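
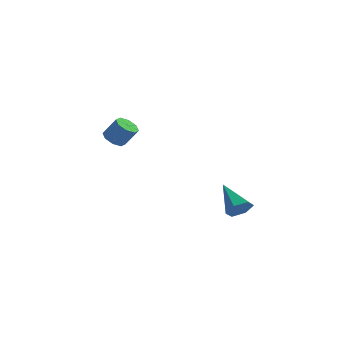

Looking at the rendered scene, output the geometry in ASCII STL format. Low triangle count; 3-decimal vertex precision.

solid 
facet normal -0.565 -0.009 -0.825
outer loop
vertex -3.553 2.329 2.109
vertex -3.903 1.775 2.355
vertex -3.98 2.469 2.4
endloop
endfacet
facet normal 0.211 0.965 -0.154
outer loop
vertex -3.553 2.329 2.109
vertex -3.98 2.469 2.4
vertex -2.846 2.339 3.14
endloop
endfacet
facet normal 0.212 0.965 -0.156
outer loop
vertex -2.846 2.339 3.14
vertex -3.98 2.469 2.4
vertex -3.274 2.48 3.431
endloop
endfacet
facet normal 0.564 0.008 0.826
outer loop
vertex -2.846 2.339 3.14
vertex -3.274 2.48 3.431
vertex -3.197 1.785 3.385
endloop
endfacet
facet normal -0.566 -0.009 -0.825
outer loop
vertex -3.98 2.469 2.4
vertex -3.903 1.775 2.355
vertex -4.362 2.202 2.665
endloop
endfacet
facet normal -0.415 0.867 0.275
outer loop
vertex -3.98 2.469 2.4
vertex -4.362 2.202 2.665
vertex -3.274 2.48 3.431
endloop
endfacet
facet normal -0.415 0.867 0.275
outer loop
vertex -3.274 2.48 3.431
vertex -4.362 2.202 2.665
vertex -3.656 2.213 3.696
endloop
endfacet
facet normal 0.566 0.008 0.824
outer loop
vertex -3.274 2.48 3.431
vertex -3.656 2.213 3.696
vertex -3.197 1.785 3.385
endloop
endfacet
facet normal -0.565 -0.008 -0.825
outer loop
vertex -4.362 2.202 2.665
vertex -3.903 1.775 2.355
vertex -4.476 1.685 2.748
endloop
endfacet
facet normal -0.797 0.263 0.543
outer loop
vertex -4.362 2.202 2.665
vertex -4.476 1.685 2.748
vertex -3.656 2.213 3.696
endloop
endfacet
facet normal -0.797 0.262 0.544
outer loop
vertex -3.656 2.213 3.696
vertex -4.476 1.685 2.748
vertex -3.769 1.696 3.779
endloop
endfacet
facet normal 0.566 0.009 0.824
outer loop
vertex -3.656 2.213 3.696
vertex -3.769 1.696 3.779
vertex -3.197 1.785 3.385
endloop
endfacet
facet normal -0.565 -0.007 -0.825
outer loop
vertex -4.476 1.685 2.748
vertex -3.903 1.775 2.355
vertex -4.254 1.221 2.6
endloop
endfacet
facet normal -0.712 -0.498 0.494
outer loop
vertex -4.476 1.685 2.748
vertex -4.254 1.221 2.6
vertex -3.769 1.696 3.779
endloop
endfacet
facet normal -0.713 -0.498 0.494
outer loop
vertex -3.769 1.696 3.779
vertex -4.254 1.221 2.6
vertex -3.547 1.231 3.631
endloop
endfacet
facet normal 0.566 0.008 0.824
outer loop
vertex -3.769 1.696 3.779
vertex -3.547 1.231 3.631
vertex -3.197 1.785 3.385
endloop
endfacet
facet normal -0.564 -0.008 -0.826
outer loop
vertex -4.254 1.221 2.6
vertex -3.903 1.775 2.355
vertex -3.826 1.08 2.309
endloop
endfacet
facet normal -0.212 -0.965 0.155
outer loop
vertex -4.254 1.221 2.6
vertex -3.826 1.08 2.309
vertex -3.547 1.231 3.631
endloop
endfacet
facet normal -0.211 -0.965 0.155
outer loop
vertex -3.547 1.231 3.631
vertex -3.826 1.08 2.309
vertex -3.12 1.091 3.34
endloop
endfacet
facet normal 0.565 0.009 0.825
outer loop
vertex -3.547 1.231 3.631
vertex -3.12 1.091 3.34
vertex -3.197 1.785 3.385
endloop
endfacet
facet normal -0.566 -0.008 -0.824
outer loop
vertex -3.826 1.08 2.309
vertex -3.903 1.775 2.355
vertex -3.444 1.347 2.044
endloop
endfacet
facet normal 0.415 -0.867 -0.275
outer loop
vertex -3.826 1.08 2.309
vertex -3.444 1.347 2.044
vertex -3.12 1.091 3.34
endloop
endfacet
facet normal 0.415 -0.867 -0.275
outer loop
vertex -3.12 1.091 3.34
vertex -3.444 1.347 2.044
vertex -2.738 1.358 3.075
endloop
endfacet
facet normal 0.566 0.009 0.825
outer loop
vertex -3.12 1.091 3.34
vertex -2.738 1.358 3.075
vertex -3.197 1.785 3.385
endloop
endfacet
facet normal -0.566 -0.009 -0.824
outer loop
vertex -3.444 1.347 2.044
vertex -3.903 1.775 2.355
vertex -3.331 1.864 1.961
endloop
endfacet
facet normal 0.798 -0.262 -0.543
outer loop
vertex -3.444 1.347 2.044
vertex -3.331 1.864 1.961
vertex -2.738 1.358 3.075
endloop
endfacet
facet normal 0.797 -0.263 -0.544
outer loop
vertex -2.738 1.358 3.075
vertex -3.331 1.864 1.961
vertex -2.624 1.875 2.992
endloop
endfacet
facet normal 0.565 0.008 0.825
outer loop
vertex -2.738 1.358 3.075
vertex -2.624 1.875 2.992
vertex -3.197 1.785 3.385
endloop
endfacet
facet normal -0.566 -0.008 -0.824
outer loop
vertex -3.331 1.864 1.961
vertex -3.903 1.775 2.355
vertex -3.553 2.329 2.109
endloop
endfacet
facet normal 0.713 0.498 -0.494
outer loop
vertex -3.331 1.864 1.961
vertex -3.553 2.329 2.109
vertex -2.624 1.875 2.992
endloop
endfacet
facet normal 0.713 0.498 -0.494
outer loop
vertex -2.624 1.875 2.992
vertex -3.553 2.329 2.109
vertex -2.846 2.339 3.14
endloop
endfacet
facet normal 0.565 0.007 0.825
outer loop
vertex -2.624 1.875 2.992
vertex -2.846 2.339 3.14
vertex -3.197 1.785 3.385
endloop
endfacet
facet normal 0.535 -0.670 -0.514
outer loop
vertex 3.7 -2.903 0.754
vertex 3.287 -2.756 0.133
vertex 3.919 -2.358 0.272
endloop
endfacet
facet normal 0.579 0.397 0.712
outer loop
vertex 3.7 -2.903 0.754
vertex 3.919 -2.358 0.272
vertex 2.253 -1.464 1.127
endloop
endfacet
facet normal 0.535 -0.669 -0.516
outer loop
vertex 3.919 -2.358 0.272
vertex 3.287 -2.756 0.133
vertex 3.506 -2.21 -0.348
endloop
endfacet
facet normal 0.439 0.895 -0.079
outer loop
vertex 3.919 -2.358 0.272
vertex 3.506 -2.21 -0.348
vertex 2.253 -1.464 1.127
endloop
endfacet
facet normal 0.536 -0.669 -0.515
outer loop
vertex 3.506 -2.21 -0.348
vertex 3.287 -2.756 0.133
vertex 2.874 -2.609 -0.488
endloop
endfacet
facet normal -0.312 0.714 -0.626
outer loop
vertex 3.506 -2.21 -0.348
vertex 2.874 -2.609 -0.488
vertex 2.253 -1.464 1.127
endloop
endfacet
facet normal 0.536 -0.669 -0.515
outer loop
vertex 2.874 -2.609 -0.488
vertex 3.287 -2.756 0.133
vertex 2.655 -3.155 -0.006
endloop
endfacet
facet normal -0.924 0.035 -0.380
outer loop
vertex 2.874 -2.609 -0.488
vertex 2.655 -3.155 -0.006
vertex 2.253 -1.464 1.127
endloop
endfacet
facet normal 0.536 -0.669 -0.515
outer loop
vertex 2.655 -3.155 -0.006
vertex 3.287 -2.756 0.133
vertex 3.068 -3.302 0.615
endloop
endfacet
facet normal -0.785 -0.463 0.412
outer loop
vertex 2.655 -3.155 -0.006
vertex 3.068 -3.302 0.615
vertex 2.253 -1.464 1.127
endloop
endfacet
facet normal 0.536 -0.669 -0.515
outer loop
vertex 3.068 -3.302 0.615
vertex 3.287 -2.756 0.133
vertex 3.7 -2.903 0.754
endloop
endfacet
facet normal -0.033 -0.282 0.959
outer loop
vertex 3.068 -3.302 0.615
vertex 3.7 -2.903 0.754
vertex 2.253 -1.464 1.127
endloop
endfacet

endsolid


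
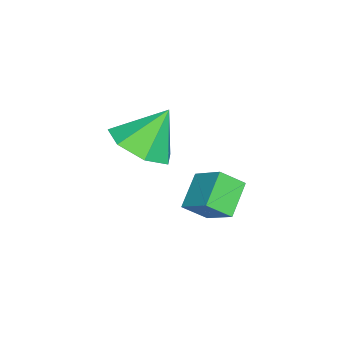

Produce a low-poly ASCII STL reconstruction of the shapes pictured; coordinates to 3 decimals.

solid 
facet normal 0.315 -0.456 -0.832
outer loop
vertex -1.697 -3.9 -0.48
vertex -2.666 -4.304 -0.625
vertex -2.273 -3.385 -0.98
endloop
endfacet
facet normal 0.443 0.828 0.343
outer loop
vertex -1.697 -3.9 -0.48
vertex -2.273 -3.385 -0.98
vertex -3.154 -3.596 0.665
endloop
endfacet
facet normal 0.315 -0.456 -0.832
outer loop
vertex -2.273 -3.385 -0.98
vertex -2.666 -4.304 -0.625
vertex -3.145 -3.563 -1.212
endloop
endfacet
facet normal -0.204 0.979 0.016
outer loop
vertex -2.273 -3.385 -0.98
vertex -3.145 -3.563 -1.212
vertex -3.154 -3.596 0.665
endloop
endfacet
facet normal 0.315 -0.456 -0.832
outer loop
vertex -3.145 -3.563 -1.212
vertex -2.666 -4.304 -0.625
vertex -3.657 -4.298 -1.003
endloop
endfacet
facet normal -0.820 0.573 0.006
outer loop
vertex -3.145 -3.563 -1.212
vertex -3.657 -4.298 -1.003
vertex -3.154 -3.596 0.665
endloop
endfacet
facet normal 0.315 -0.456 -0.832
outer loop
vertex -3.657 -4.298 -1.003
vertex -2.666 -4.304 -0.625
vertex -3.422 -5.037 -0.509
endloop
endfacet
facet normal -0.943 -0.086 0.321
outer loop
vertex -3.657 -4.298 -1.003
vertex -3.422 -5.037 -0.509
vertex -3.154 -3.596 0.665
endloop
endfacet
facet normal 0.315 -0.457 -0.832
outer loop
vertex -3.422 -5.037 -0.509
vertex -2.666 -4.304 -0.625
vertex -2.618 -5.224 -0.102
endloop
endfacet
facet normal -0.481 -0.498 0.721
outer loop
vertex -3.422 -5.037 -0.509
vertex -2.618 -5.224 -0.102
vertex -3.154 -3.596 0.665
endloop
endfacet
facet normal 0.314 -0.457 -0.832
outer loop
vertex -2.618 -5.224 -0.102
vertex -2.666 -4.304 -0.625
vertex -1.851 -4.718 -0.09
endloop
endfacet
facet normal 0.220 -0.355 0.908
outer loop
vertex -2.618 -5.224 -0.102
vertex -1.851 -4.718 -0.09
vertex -3.154 -3.596 0.665
endloop
endfacet
facet normal 0.315 -0.456 -0.832
outer loop
vertex -1.851 -4.718 -0.09
vertex -2.666 -4.304 -0.625
vertex -1.697 -3.9 -0.48
endloop
endfacet
facet normal 0.630 0.234 0.740
outer loop
vertex -1.851 -4.718 -0.09
vertex -1.697 -3.9 -0.48
vertex -3.154 -3.596 0.665
endloop
endfacet
facet normal -0.825 0.109 0.555
outer loop
vertex -4.205 -3.102 -2.775
vertex -3.614 -2.229 -2.067
vertex -4.513 -2.413 -3.368
endloop
endfacet
facet normal -0.466 -0.688 -0.557
outer loop
vertex -3.466 -2.551 -4.073
vertex -4.205 -3.102 -2.775
vertex -4.513 -2.413 -3.368
endloop
endfacet
facet normal -0.825 0.109 0.555
outer loop
vertex -4.513 -2.413 -3.368
vertex -3.614 -2.229 -2.067
vertex -3.922 -1.54 -2.66
endloop
endfacet
facet normal -0.321 0.718 -0.617
outer loop
vertex -3.922 -1.54 -2.66
vertex -3.466 -2.551 -4.073
vertex -4.513 -2.413 -3.368
endloop
endfacet
facet normal 0.321 -0.718 0.617
outer loop
vertex -4.205 -3.102 -2.775
vertex -2.567 -2.367 -2.772
vertex -3.614 -2.229 -2.067
endloop
endfacet
facet normal -0.466 -0.688 -0.557
outer loop
vertex -3.158 -3.24 -3.48
vertex -4.205 -3.102 -2.775
vertex -3.466 -2.551 -4.073
endloop
endfacet
facet normal 0.321 -0.718 0.617
outer loop
vertex -3.158 -3.24 -3.48
vertex -2.567 -2.367 -2.772
vertex -4.205 -3.102 -2.775
endloop
endfacet
facet normal 0.466 0.688 0.557
outer loop
vertex -3.614 -2.229 -2.067
vertex -2.567 -2.367 -2.772
vertex -3.922 -1.54 -2.66
endloop
endfacet
facet normal -0.321 0.718 -0.617
outer loop
vertex -2.875 -1.678 -3.365
vertex -3.466 -2.551 -4.073
vertex -3.922 -1.54 -2.66
endloop
endfacet
facet normal 0.466 0.688 0.557
outer loop
vertex -3.922 -1.54 -2.66
vertex -2.567 -2.367 -2.772
vertex -2.875 -1.678 -3.365
endloop
endfacet
facet normal 0.825 -0.109 -0.555
outer loop
vertex -2.875 -1.678 -3.365
vertex -3.158 -3.24 -3.48
vertex -3.466 -2.551 -4.073
endloop
endfacet
facet normal 0.825 -0.109 -0.555
outer loop
vertex -2.567 -2.367 -2.772
vertex -3.158 -3.24 -3.48
vertex -2.875 -1.678 -3.365
endloop
endfacet

endsolid


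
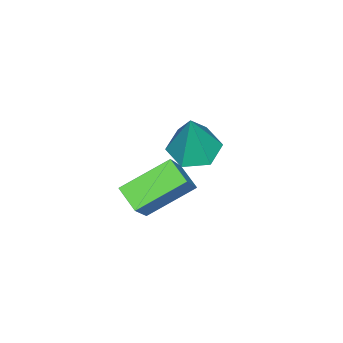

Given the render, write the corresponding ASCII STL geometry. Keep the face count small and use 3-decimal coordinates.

solid 
facet normal -0.697 0.575 0.429
outer loop
vertex -0.346 -0.858 -2.353
vertex 0.025 -0.1 -2.766
vertex -1.508 -1.124 -3.884
endloop
endfacet
facet normal -0.394 -0.807 0.439
outer loop
vertex -0.225 -2.18 -4.674
vertex -0.346 -0.858 -2.353
vertex -1.508 -1.124 -3.884
endloop
endfacet
facet normal -0.697 0.574 0.430
outer loop
vertex -1.508 -1.124 -3.884
vertex 0.025 -0.1 -2.766
vertex -1.137 -0.365 -4.297
endloop
endfacet
facet normal -0.599 -0.137 -0.789
outer loop
vertex -1.137 -0.365 -4.297
vertex -0.225 -2.18 -4.674
vertex -1.508 -1.124 -3.884
endloop
endfacet
facet normal 0.599 0.137 0.789
outer loop
vertex -0.346 -0.858 -2.353
vertex 1.308 -1.156 -3.556
vertex 0.025 -0.1 -2.766
endloop
endfacet
facet normal -0.395 -0.807 0.439
outer loop
vertex 0.937 -1.915 -3.143
vertex -0.346 -0.858 -2.353
vertex -0.225 -2.18 -4.674
endloop
endfacet
facet normal 0.599 0.137 0.789
outer loop
vertex 0.937 -1.915 -3.143
vertex 1.308 -1.156 -3.556
vertex -0.346 -0.858 -2.353
endloop
endfacet
facet normal 0.394 0.807 -0.439
outer loop
vertex 0.025 -0.1 -2.766
vertex 1.308 -1.156 -3.556
vertex -1.137 -0.365 -4.297
endloop
endfacet
facet normal -0.599 -0.137 -0.789
outer loop
vertex 0.146 -1.422 -5.087
vertex -0.225 -2.18 -4.674
vertex -1.137 -0.365 -4.297
endloop
endfacet
facet normal 0.394 0.807 -0.439
outer loop
vertex -1.137 -0.365 -4.297
vertex 1.308 -1.156 -3.556
vertex 0.146 -1.422 -5.087
endloop
endfacet
facet normal 0.697 -0.575 -0.429
outer loop
vertex 0.146 -1.422 -5.087
vertex 0.937 -1.915 -3.143
vertex -0.225 -2.18 -4.674
endloop
endfacet
facet normal 0.697 -0.574 -0.429
outer loop
vertex 1.308 -1.156 -3.556
vertex 0.937 -1.915 -3.143
vertex 0.146 -1.422 -5.087
endloop
endfacet
facet normal -0.267 -0.069 -0.961
outer loop
vertex -2.058 -1.383 -4.576
vertex -2.934 -1.399 -4.332
vertex -2.524 -0.605 -4.503
endloop
endfacet
facet normal 0.857 0.503 0.110
outer loop
vertex -2.058 -1.383 -4.576
vertex -2.524 -0.605 -4.503
vertex -2.406 -1.261 -2.428
endloop
endfacet
facet normal -0.267 -0.069 -0.961
outer loop
vertex -2.524 -0.605 -4.503
vertex -2.934 -1.399 -4.332
vertex -3.4 -0.621 -4.259
endloop
endfacet
facet normal 0.065 0.953 0.297
outer loop
vertex -2.524 -0.605 -4.503
vertex -3.4 -0.621 -4.259
vertex -2.406 -1.261 -2.428
endloop
endfacet
facet normal -0.267 -0.070 -0.961
outer loop
vertex -3.4 -0.621 -4.259
vertex -2.934 -1.399 -4.332
vertex -3.811 -1.415 -4.087
endloop
endfacet
facet normal -0.692 0.476 0.542
outer loop
vertex -3.4 -0.621 -4.259
vertex -3.811 -1.415 -4.087
vertex -2.406 -1.261 -2.428
endloop
endfacet
facet normal -0.267 -0.070 -0.961
outer loop
vertex -3.811 -1.415 -4.087
vertex -2.934 -1.399 -4.332
vertex -3.345 -2.193 -4.16
endloop
endfacet
facet normal -0.660 -0.452 0.601
outer loop
vertex -3.811 -1.415 -4.087
vertex -3.345 -2.193 -4.16
vertex -2.406 -1.261 -2.428
endloop
endfacet
facet normal -0.267 -0.070 -0.961
outer loop
vertex -3.345 -2.193 -4.16
vertex -2.934 -1.399 -4.332
vertex -2.468 -2.177 -4.405
endloop
endfacet
facet normal 0.132 -0.901 0.413
outer loop
vertex -3.345 -2.193 -4.16
vertex -2.468 -2.177 -4.405
vertex -2.406 -1.261 -2.428
endloop
endfacet
facet normal -0.267 -0.069 -0.961
outer loop
vertex -2.468 -2.177 -4.405
vertex -2.934 -1.399 -4.332
vertex -2.058 -1.383 -4.576
endloop
endfacet
facet normal 0.890 -0.423 0.168
outer loop
vertex -2.468 -2.177 -4.405
vertex -2.058 -1.383 -4.576
vertex -2.406 -1.261 -2.428
endloop
endfacet

endsolid


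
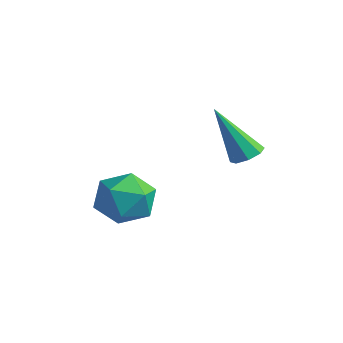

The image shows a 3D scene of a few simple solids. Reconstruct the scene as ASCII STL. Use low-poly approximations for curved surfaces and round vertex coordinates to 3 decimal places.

solid 
facet normal 0.380 0.309 -0.872
outer loop
vertex 2.533 -0.399 -1.419
vertex 2.046 -0.042 -1.505
vertex 2.591 0.029 -1.242
endloop
endfacet
facet normal 0.793 -0.321 0.517
outer loop
vertex 2.533 -0.399 -1.419
vertex 2.591 0.029 -1.242
vertex 1.214 -0.718 0.405
endloop
endfacet
facet normal 0.381 0.308 -0.872
outer loop
vertex 2.591 0.029 -1.242
vertex 2.046 -0.042 -1.505
vertex 2.33 0.416 -1.219
endloop
endfacet
facet normal 0.619 0.377 0.689
outer loop
vertex 2.591 0.029 -1.242
vertex 2.33 0.416 -1.219
vertex 1.214 -0.718 0.405
endloop
endfacet
facet normal 0.380 0.309 -0.872
outer loop
vertex 2.33 0.416 -1.219
vertex 2.046 -0.042 -1.505
vertex 1.902 0.534 -1.364
endloop
endfacet
facet normal 0.026 0.811 0.584
outer loop
vertex 2.33 0.416 -1.219
vertex 1.902 0.534 -1.364
vertex 1.214 -0.718 0.405
endloop
endfacet
facet normal 0.379 0.308 -0.872
outer loop
vertex 1.902 0.534 -1.364
vertex 2.046 -0.042 -1.505
vertex 1.558 0.315 -1.591
endloop
endfacet
facet normal -0.636 0.724 0.265
outer loop
vertex 1.902 0.534 -1.364
vertex 1.558 0.315 -1.591
vertex 1.214 -0.718 0.405
endloop
endfacet
facet normal 0.380 0.309 -0.872
outer loop
vertex 1.558 0.315 -1.591
vertex 2.046 -0.042 -1.505
vertex 1.5 -0.113 -1.768
endloop
endfacet
facet normal -0.982 0.167 -0.083
outer loop
vertex 1.558 0.315 -1.591
vertex 1.5 -0.113 -1.768
vertex 1.214 -0.718 0.405
endloop
endfacet
facet normal 0.380 0.309 -0.872
outer loop
vertex 1.5 -0.113 -1.768
vertex 2.046 -0.042 -1.505
vertex 1.761 -0.499 -1.791
endloop
endfacet
facet normal -0.808 -0.531 -0.254
outer loop
vertex 1.5 -0.113 -1.768
vertex 1.761 -0.499 -1.791
vertex 1.214 -0.718 0.405
endloop
endfacet
facet normal 0.379 0.309 -0.872
outer loop
vertex 1.761 -0.499 -1.791
vertex 2.046 -0.042 -1.505
vertex 2.189 -0.618 -1.647
endloop
endfacet
facet normal -0.218 -0.964 -0.150
outer loop
vertex 1.761 -0.499 -1.791
vertex 2.189 -0.618 -1.647
vertex 1.214 -0.718 0.405
endloop
endfacet
facet normal 0.381 0.309 -0.871
outer loop
vertex 2.189 -0.618 -1.647
vertex 2.046 -0.042 -1.505
vertex 2.533 -0.399 -1.419
endloop
endfacet
facet normal 0.447 -0.878 0.170
outer loop
vertex 2.189 -0.618 -1.647
vertex 2.533 -0.399 -1.419
vertex 1.214 -0.718 0.405
endloop
endfacet
facet normal -0.263 0.960 -0.098
outer loop
vertex -1.145 -1.875 -4.586
vertex -1.68 -1.92 -3.585
vertex -0.584 -1.624 -3.631
endloop
endfacet
facet normal 0.356 0.831 -0.428
outer loop
vertex -1.145 -1.875 -4.586
vertex -0.584 -1.624 -3.631
vertex -0.084 -2.252 -4.434
endloop
endfacet
facet normal 0.245 0.321 -0.915
outer loop
vertex -1.145 -1.875 -4.586
vertex -0.084 -2.252 -4.434
vertex -0.87 -2.936 -4.885
endloop
endfacet
facet normal -0.444 0.135 -0.886
outer loop
vertex -1.145 -1.875 -4.586
vertex -0.87 -2.936 -4.885
vertex -1.856 -2.731 -4.36
endloop
endfacet
facet normal -0.758 0.529 -0.381
outer loop
vertex -1.145 -1.875 -4.586
vertex -1.856 -2.731 -4.36
vertex -1.68 -1.92 -3.585
endloop
endfacet
facet normal 0.815 0.577 0.057
outer loop
vertex -0.084 -2.252 -4.434
vertex -0.584 -1.624 -3.631
vertex 0.036 -2.529 -3.34
endloop
endfacet
facet normal -0.187 0.786 0.590
outer loop
vertex -0.584 -1.624 -3.631
vertex -1.68 -1.92 -3.585
vertex -0.95 -2.324 -2.815
endloop
endfacet
facet normal -0.987 0.089 0.131
outer loop
vertex -1.68 -1.92 -3.585
vertex -1.856 -2.731 -4.36
vertex -1.736 -3.008 -3.266
endloop
endfacet
facet normal -0.479 -0.549 -0.685
outer loop
vertex -1.856 -2.731 -4.36
vertex -0.87 -2.936 -4.885
vertex -1.236 -3.636 -4.069
endloop
endfacet
facet normal 0.635 -0.247 -0.732
outer loop
vertex -0.87 -2.936 -4.885
vertex -0.084 -2.252 -4.434
vertex -0.14 -3.34 -4.115
endloop
endfacet
facet normal 0.444 -0.135 0.886
outer loop
vertex -0.675 -3.385 -3.114
vertex 0.036 -2.529 -3.34
vertex -0.95 -2.324 -2.815
endloop
endfacet
facet normal -0.245 -0.321 0.915
outer loop
vertex -0.675 -3.385 -3.114
vertex -0.95 -2.324 -2.815
vertex -1.736 -3.008 -3.266
endloop
endfacet
facet normal -0.356 -0.831 0.428
outer loop
vertex -0.675 -3.385 -3.114
vertex -1.736 -3.008 -3.266
vertex -1.236 -3.636 -4.069
endloop
endfacet
facet normal 0.263 -0.960 0.098
outer loop
vertex -0.675 -3.385 -3.114
vertex -1.236 -3.636 -4.069
vertex -0.14 -3.34 -4.115
endloop
endfacet
facet normal 0.758 -0.529 0.381
outer loop
vertex -0.675 -3.385 -3.114
vertex -0.14 -3.34 -4.115
vertex 0.036 -2.529 -3.34
endloop
endfacet
facet normal 0.479 0.549 0.685
outer loop
vertex -0.95 -2.324 -2.815
vertex 0.036 -2.529 -3.34
vertex -0.584 -1.624 -3.631
endloop
endfacet
facet normal -0.635 0.247 0.732
outer loop
vertex -1.736 -3.008 -3.266
vertex -0.95 -2.324 -2.815
vertex -1.68 -1.92 -3.585
endloop
endfacet
facet normal -0.815 -0.577 -0.057
outer loop
vertex -1.236 -3.636 -4.069
vertex -1.736 -3.008 -3.266
vertex -1.856 -2.731 -4.36
endloop
endfacet
facet normal 0.187 -0.786 -0.590
outer loop
vertex -0.14 -3.34 -4.115
vertex -1.236 -3.636 -4.069
vertex -0.87 -2.936 -4.885
endloop
endfacet
facet normal 0.987 -0.089 -0.131
outer loop
vertex 0.036 -2.529 -3.34
vertex -0.14 -3.34 -4.115
vertex -0.084 -2.252 -4.434
endloop
endfacet

endsolid


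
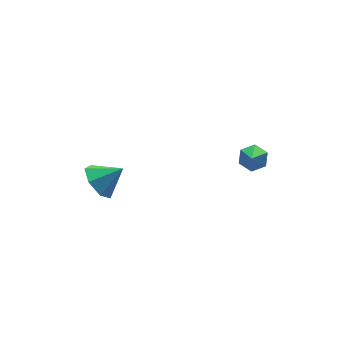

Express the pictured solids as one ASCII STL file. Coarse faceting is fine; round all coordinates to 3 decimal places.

solid 
facet normal 0.389 0.564 -0.728
outer loop
vertex 4.65 -1.136 3.336
vertex 4.333 -1.554 2.843
vertex 3.987 -0.979 3.104
endloop
endfacet
facet normal -0.139 0.588 0.796
outer loop
vertex 4.65 -1.136 3.336
vertex 3.987 -0.979 3.104
vertex 3.567 -2.666 4.277
endloop
endfacet
facet normal 0.389 0.565 -0.728
outer loop
vertex 3.987 -0.979 3.104
vertex 4.333 -1.554 2.843
vertex 3.67 -1.396 2.611
endloop
endfacet
facet normal -0.889 0.389 0.242
outer loop
vertex 3.987 -0.979 3.104
vertex 3.67 -1.396 2.611
vertex 3.567 -2.666 4.277
endloop
endfacet
facet normal 0.389 0.565 -0.728
outer loop
vertex 3.67 -1.396 2.611
vertex 4.333 -1.554 2.843
vertex 4.016 -1.971 2.35
endloop
endfacet
facet normal -0.867 -0.369 -0.335
outer loop
vertex 3.67 -1.396 2.611
vertex 4.016 -1.971 2.35
vertex 3.567 -2.666 4.277
endloop
endfacet
facet normal 0.389 0.565 -0.728
outer loop
vertex 4.016 -1.971 2.35
vertex 4.333 -1.554 2.843
vertex 4.679 -2.129 2.582
endloop
endfacet
facet normal -0.096 -0.929 -0.357
outer loop
vertex 4.016 -1.971 2.35
vertex 4.679 -2.129 2.582
vertex 3.567 -2.666 4.277
endloop
endfacet
facet normal 0.389 0.564 -0.728
outer loop
vertex 4.679 -2.129 2.582
vertex 4.333 -1.554 2.843
vertex 4.996 -1.711 3.075
endloop
endfacet
facet normal 0.654 -0.730 0.198
outer loop
vertex 4.679 -2.129 2.582
vertex 4.996 -1.711 3.075
vertex 3.567 -2.666 4.277
endloop
endfacet
facet normal 0.389 0.564 -0.728
outer loop
vertex 4.996 -1.711 3.075
vertex 4.333 -1.554 2.843
vertex 4.65 -1.136 3.336
endloop
endfacet
facet normal 0.632 0.029 0.774
outer loop
vertex 4.996 -1.711 3.075
vertex 4.65 -1.136 3.336
vertex 3.567 -2.666 4.277
endloop
endfacet
facet normal -0.765 0.255 -0.592
outer loop
vertex -1.419 1.557 0.313
vertex -2.04 1.624 1.144
vertex -1.456 2.367 0.71
endloop
endfacet
facet normal 0.956 0.163 -0.243
outer loop
vertex -1.419 1.557 0.313
vertex -1.456 2.367 0.71
vertex -0.94 1.256 1.996
endloop
endfacet
facet normal -0.765 0.255 -0.592
outer loop
vertex -1.456 2.367 0.71
vertex -2.04 1.624 1.144
vertex -1.933 2.617 1.434
endloop
endfacet
facet normal 0.726 0.637 0.259
outer loop
vertex -1.456 2.367 0.71
vertex -1.933 2.617 1.434
vertex -0.94 1.256 1.996
endloop
endfacet
facet normal -0.764 0.255 -0.592
outer loop
vertex -1.933 2.617 1.434
vertex -2.04 1.624 1.144
vertex -2.491 2.119 1.939
endloop
endfacet
facet normal 0.263 0.526 0.809
outer loop
vertex -1.933 2.617 1.434
vertex -2.491 2.119 1.939
vertex -0.94 1.256 1.996
endloop
endfacet
facet normal -0.764 0.256 -0.593
outer loop
vertex -2.491 2.119 1.939
vertex -2.04 1.624 1.144
vertex -2.71 1.249 1.846
endloop
endfacet
facet normal -0.084 -0.085 0.993
outer loop
vertex -2.491 2.119 1.939
vertex -2.71 1.249 1.846
vertex -0.94 1.256 1.996
endloop
endfacet
facet normal -0.764 0.255 -0.593
outer loop
vertex -2.71 1.249 1.846
vertex -2.04 1.624 1.144
vertex -2.424 0.66 1.224
endloop
endfacet
facet normal -0.054 -0.737 0.673
outer loop
vertex -2.71 1.249 1.846
vertex -2.424 0.66 1.224
vertex -0.94 1.256 1.996
endloop
endfacet
facet normal -0.765 0.256 -0.591
outer loop
vertex -2.424 0.66 1.224
vertex -2.04 1.624 1.144
vertex -1.85 0.798 0.541
endloop
endfacet
facet normal 0.331 -0.939 0.089
outer loop
vertex -2.424 0.66 1.224
vertex -1.85 0.798 0.541
vertex -0.94 1.256 1.996
endloop
endfacet
facet normal -0.764 0.256 -0.592
outer loop
vertex -1.85 0.798 0.541
vertex -2.04 1.624 1.144
vertex -1.419 1.557 0.313
endloop
endfacet
facet normal 0.780 -0.539 -0.318
outer loop
vertex -1.85 0.798 0.541
vertex -1.419 1.557 0.313
vertex -0.94 1.256 1.996
endloop
endfacet

endsolid


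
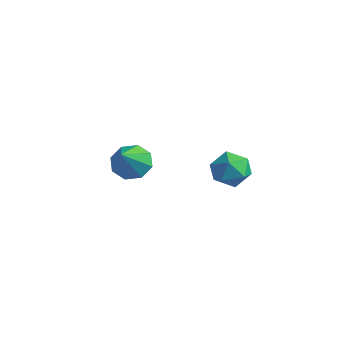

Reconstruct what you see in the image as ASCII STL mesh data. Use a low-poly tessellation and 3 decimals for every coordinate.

solid 
facet normal -0.426 0.604 -0.674
outer loop
vertex 0.968 0.721 -0.199
vertex 0.45 0.773 0.175
vertex 1.0 1.095 0.116
endloop
endfacet
facet normal 0.996 -0.007 -0.092
outer loop
vertex 0.968 0.721 -0.199
vertex 1.0 1.095 0.116
vertex 1.09 -0.133 1.185
endloop
endfacet
facet normal -0.426 0.604 -0.673
outer loop
vertex 1.0 1.095 0.116
vertex 0.45 0.773 0.175
vertex 0.711 1.28 0.465
endloop
endfacet
facet normal 0.794 0.431 0.429
outer loop
vertex 1.0 1.095 0.116
vertex 0.711 1.28 0.465
vertex 1.09 -0.133 1.185
endloop
endfacet
facet normal -0.426 0.604 -0.673
outer loop
vertex 0.711 1.28 0.465
vertex 0.45 0.773 0.175
vertex 0.269 1.168 0.644
endloop
endfacet
facet normal 0.218 0.489 0.845
outer loop
vertex 0.711 1.28 0.465
vertex 0.269 1.168 0.644
vertex 1.09 -0.133 1.185
endloop
endfacet
facet normal -0.425 0.605 -0.673
outer loop
vertex 0.269 1.168 0.644
vertex 0.45 0.773 0.175
vertex -0.067 0.825 0.548
endloop
endfacet
facet normal -0.393 0.130 0.910
outer loop
vertex 0.269 1.168 0.644
vertex -0.067 0.825 0.548
vertex 1.09 -0.133 1.185
endloop
endfacet
facet normal -0.427 0.602 -0.675
outer loop
vertex -0.067 0.825 0.548
vertex 0.45 0.773 0.175
vertex -0.099 0.45 0.234
endloop
endfacet
facet normal -0.683 -0.434 0.588
outer loop
vertex -0.067 0.825 0.548
vertex -0.099 0.45 0.234
vertex 1.09 -0.133 1.185
endloop
endfacet
facet normal -0.427 0.603 -0.674
outer loop
vertex -0.099 0.45 0.234
vertex 0.45 0.773 0.175
vertex 0.19 0.265 -0.115
endloop
endfacet
facet normal -0.481 -0.874 0.065
outer loop
vertex -0.099 0.45 0.234
vertex 0.19 0.265 -0.115
vertex 1.09 -0.133 1.185
endloop
endfacet
facet normal -0.427 0.603 -0.674
outer loop
vertex 0.19 0.265 -0.115
vertex 0.45 0.773 0.175
vertex 0.632 0.377 -0.295
endloop
endfacet
facet normal 0.094 -0.932 -0.350
outer loop
vertex 0.19 0.265 -0.115
vertex 0.632 0.377 -0.295
vertex 1.09 -0.133 1.185
endloop
endfacet
facet normal -0.426 0.604 -0.674
outer loop
vertex 0.632 0.377 -0.295
vertex 0.45 0.773 0.175
vertex 0.968 0.721 -0.199
endloop
endfacet
facet normal 0.706 -0.573 -0.416
outer loop
vertex 0.632 0.377 -0.295
vertex 0.968 0.721 -0.199
vertex 1.09 -0.133 1.185
endloop
endfacet
facet normal 0.164 0.104 0.981
outer loop
vertex 4.255 1.743 1.756
vertex 3.671 1.482 1.881
vertex 4.196 1.098 1.834
endloop
endfacet
facet normal 0.778 0.005 0.629
outer loop
vertex 4.255 1.743 1.756
vertex 4.196 1.098 1.834
vertex 4.577 1.335 1.361
endloop
endfacet
facet normal 0.840 0.523 0.144
outer loop
vertex 4.255 1.743 1.756
vertex 4.577 1.335 1.361
vertex 4.288 1.866 1.116
endloop
endfacet
facet normal 0.266 0.944 0.195
outer loop
vertex 4.255 1.743 1.756
vertex 4.288 1.866 1.116
vertex 3.728 1.957 1.438
endloop
endfacet
facet normal -0.153 0.684 0.713
outer loop
vertex 4.255 1.743 1.756
vertex 3.728 1.957 1.438
vertex 3.671 1.482 1.881
endloop
endfacet
facet normal 0.734 -0.618 0.282
outer loop
vertex 4.577 1.335 1.361
vertex 4.196 1.098 1.834
vertex 4.192 0.823 1.242
endloop
endfacet
facet normal -0.258 -0.457 0.851
outer loop
vertex 4.196 1.098 1.834
vertex 3.671 1.482 1.881
vertex 3.632 0.914 1.564
endloop
endfacet
facet normal -0.770 0.482 0.418
outer loop
vertex 3.671 1.482 1.881
vertex 3.728 1.957 1.438
vertex 3.343 1.445 1.319
endloop
endfacet
facet normal -0.094 0.903 -0.419
outer loop
vertex 3.728 1.957 1.438
vertex 4.288 1.866 1.116
vertex 3.724 1.682 0.846
endloop
endfacet
facet normal 0.835 0.223 -0.502
outer loop
vertex 4.288 1.866 1.116
vertex 4.577 1.335 1.361
vertex 4.249 1.298 0.799
endloop
endfacet
facet normal -0.266 -0.944 -0.195
outer loop
vertex 3.665 1.037 0.924
vertex 4.192 0.823 1.242
vertex 3.632 0.914 1.564
endloop
endfacet
facet normal -0.840 -0.523 -0.144
outer loop
vertex 3.665 1.037 0.924
vertex 3.632 0.914 1.564
vertex 3.343 1.445 1.319
endloop
endfacet
facet normal -0.778 -0.005 -0.629
outer loop
vertex 3.665 1.037 0.924
vertex 3.343 1.445 1.319
vertex 3.724 1.682 0.846
endloop
endfacet
facet normal -0.164 -0.104 -0.981
outer loop
vertex 3.665 1.037 0.924
vertex 3.724 1.682 0.846
vertex 4.249 1.298 0.799
endloop
endfacet
facet normal 0.153 -0.684 -0.713
outer loop
vertex 3.665 1.037 0.924
vertex 4.249 1.298 0.799
vertex 4.192 0.823 1.242
endloop
endfacet
facet normal 0.094 -0.903 0.419
outer loop
vertex 3.632 0.914 1.564
vertex 4.192 0.823 1.242
vertex 4.196 1.098 1.834
endloop
endfacet
facet normal -0.835 -0.223 0.502
outer loop
vertex 3.343 1.445 1.319
vertex 3.632 0.914 1.564
vertex 3.671 1.482 1.881
endloop
endfacet
facet normal -0.734 0.618 -0.282
outer loop
vertex 3.724 1.682 0.846
vertex 3.343 1.445 1.319
vertex 3.728 1.957 1.438
endloop
endfacet
facet normal 0.258 0.457 -0.851
outer loop
vertex 4.249 1.298 0.799
vertex 3.724 1.682 0.846
vertex 4.288 1.866 1.116
endloop
endfacet
facet normal 0.770 -0.482 -0.418
outer loop
vertex 4.192 0.823 1.242
vertex 4.249 1.298 0.799
vertex 4.577 1.335 1.361
endloop
endfacet

endsolid


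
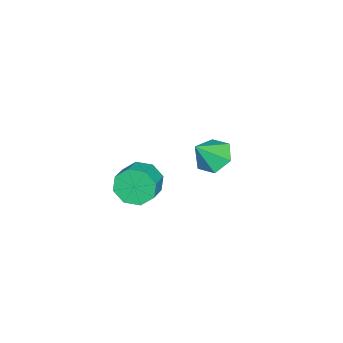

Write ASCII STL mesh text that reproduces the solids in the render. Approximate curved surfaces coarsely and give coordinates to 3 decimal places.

solid 
facet normal -0.577 0.315 -0.753
outer loop
vertex -2.509 0.645 -4.29
vertex -3.298 0.231 -3.859
vertex -3.056 1.168 -3.652
endloop
endfacet
facet normal 0.803 0.544 0.243
outer loop
vertex -2.509 0.645 -4.29
vertex -3.056 1.168 -3.652
vertex -2.382 -0.271 -2.661
endloop
endfacet
facet normal -0.577 0.315 -0.754
outer loop
vertex -3.056 1.168 -3.652
vertex -3.298 0.231 -3.859
vertex -3.846 0.754 -3.221
endloop
endfacet
facet normal 0.117 0.600 0.791
outer loop
vertex -3.056 1.168 -3.652
vertex -3.846 0.754 -3.221
vertex -2.382 -0.271 -2.661
endloop
endfacet
facet normal -0.576 0.316 -0.754
outer loop
vertex -3.846 0.754 -3.221
vertex -3.298 0.231 -3.859
vertex -4.088 -0.183 -3.429
endloop
endfacet
facet normal -0.413 -0.095 0.906
outer loop
vertex -3.846 0.754 -3.221
vertex -4.088 -0.183 -3.429
vertex -2.382 -0.271 -2.661
endloop
endfacet
facet normal -0.576 0.316 -0.754
outer loop
vertex -4.088 -0.183 -3.429
vertex -3.298 0.231 -3.859
vertex -3.541 -0.706 -4.066
endloop
endfacet
facet normal -0.256 -0.843 0.472
outer loop
vertex -4.088 -0.183 -3.429
vertex -3.541 -0.706 -4.066
vertex -2.382 -0.271 -2.661
endloop
endfacet
facet normal -0.577 0.316 -0.753
outer loop
vertex -3.541 -0.706 -4.066
vertex -3.298 0.231 -3.859
vertex -2.751 -0.292 -4.497
endloop
endfacet
facet normal 0.430 -0.900 -0.076
outer loop
vertex -3.541 -0.706 -4.066
vertex -2.751 -0.292 -4.497
vertex -2.382 -0.271 -2.661
endloop
endfacet
facet normal -0.577 0.315 -0.753
outer loop
vertex -2.751 -0.292 -4.497
vertex -3.298 0.231 -3.859
vertex -2.509 0.645 -4.29
endloop
endfacet
facet normal 0.960 -0.206 -0.191
outer loop
vertex -2.751 -0.292 -4.497
vertex -2.509 0.645 -4.29
vertex -2.382 -0.271 -2.661
endloop
endfacet
facet normal -0.924 -0.148 -0.354
outer loop
vertex 2.095 -1.185 -2.764
vertex 1.723 -0.854 -1.931
vertex 1.982 -0.452 -2.775
endloop
endfacet
facet normal 0.352 0.040 -0.935
outer loop
vertex 2.095 -1.185 -2.764
vertex 1.982 -0.452 -2.775
vertex 3.148 -1.018 -2.361
endloop
endfacet
facet normal 0.352 0.040 -0.935
outer loop
vertex 3.148 -1.018 -2.361
vertex 1.982 -0.452 -2.775
vertex 3.035 -0.284 -2.372
endloop
endfacet
facet normal 0.924 0.148 0.353
outer loop
vertex 3.148 -1.018 -2.361
vertex 3.035 -0.284 -2.372
vertex 2.777 -0.686 -1.529
endloop
endfacet
facet normal -0.924 -0.147 -0.353
outer loop
vertex 1.982 -0.452 -2.775
vertex 1.723 -0.854 -1.931
vertex 1.718 0.047 -2.292
endloop
endfacet
facet normal 0.142 0.726 -0.673
outer loop
vertex 1.982 -0.452 -2.775
vertex 1.718 0.047 -2.292
vertex 3.035 -0.284 -2.372
endloop
endfacet
facet normal 0.142 0.727 -0.672
outer loop
vertex 3.035 -0.284 -2.372
vertex 1.718 0.047 -2.292
vertex 2.771 0.214 -1.889
endloop
endfacet
facet normal 0.924 0.147 0.353
outer loop
vertex 3.035 -0.284 -2.372
vertex 2.771 0.214 -1.889
vertex 2.777 -0.686 -1.529
endloop
endfacet
facet normal -0.924 -0.147 -0.354
outer loop
vertex 1.718 0.047 -2.292
vertex 1.723 -0.854 -1.931
vertex 1.457 0.017 -1.598
endloop
endfacet
facet normal -0.151 0.988 -0.014
outer loop
vertex 1.718 0.047 -2.292
vertex 1.457 0.017 -1.598
vertex 2.771 0.214 -1.889
endloop
endfacet
facet normal -0.152 0.988 -0.016
outer loop
vertex 2.771 0.214 -1.889
vertex 1.457 0.017 -1.598
vertex 2.51 0.185 -1.195
endloop
endfacet
facet normal 0.924 0.148 0.354
outer loop
vertex 2.771 0.214 -1.889
vertex 2.51 0.185 -1.195
vertex 2.777 -0.686 -1.529
endloop
endfacet
facet normal -0.924 -0.147 -0.353
outer loop
vertex 1.457 0.017 -1.598
vertex 1.723 -0.854 -1.931
vertex 1.352 -0.522 -1.099
endloop
endfacet
facet normal -0.356 0.671 0.650
outer loop
vertex 1.457 0.017 -1.598
vertex 1.352 -0.522 -1.099
vertex 2.51 0.185 -1.195
endloop
endfacet
facet normal -0.356 0.671 0.651
outer loop
vertex 2.51 0.185 -1.195
vertex 1.352 -0.522 -1.099
vertex 2.405 -0.355 -0.696
endloop
endfacet
facet normal 0.924 0.147 0.354
outer loop
vertex 2.51 0.185 -1.195
vertex 2.405 -0.355 -0.696
vertex 2.777 -0.686 -1.529
endloop
endfacet
facet normal -0.924 -0.148 -0.353
outer loop
vertex 1.352 -0.522 -1.099
vertex 1.723 -0.854 -1.931
vertex 1.465 -1.256 -1.088
endloop
endfacet
facet normal -0.352 -0.040 0.935
outer loop
vertex 1.352 -0.522 -1.099
vertex 1.465 -1.256 -1.088
vertex 2.405 -0.355 -0.696
endloop
endfacet
facet normal -0.352 -0.040 0.935
outer loop
vertex 2.405 -0.355 -0.696
vertex 1.465 -1.256 -1.088
vertex 2.518 -1.088 -0.685
endloop
endfacet
facet normal 0.924 0.148 0.354
outer loop
vertex 2.405 -0.355 -0.696
vertex 2.518 -1.088 -0.685
vertex 2.777 -0.686 -1.529
endloop
endfacet
facet normal -0.924 -0.147 -0.353
outer loop
vertex 1.465 -1.256 -1.088
vertex 1.723 -0.854 -1.931
vertex 1.729 -1.754 -1.571
endloop
endfacet
facet normal -0.141 -0.727 0.672
outer loop
vertex 1.465 -1.256 -1.088
vertex 1.729 -1.754 -1.571
vertex 2.518 -1.088 -0.685
endloop
endfacet
facet normal -0.142 -0.726 0.673
outer loop
vertex 2.518 -1.088 -0.685
vertex 1.729 -1.754 -1.571
vertex 2.782 -1.587 -1.168
endloop
endfacet
facet normal 0.924 0.147 0.353
outer loop
vertex 2.518 -1.088 -0.685
vertex 2.782 -1.587 -1.168
vertex 2.777 -0.686 -1.529
endloop
endfacet
facet normal -0.924 -0.148 -0.354
outer loop
vertex 1.729 -1.754 -1.571
vertex 1.723 -0.854 -1.931
vertex 1.99 -1.725 -2.265
endloop
endfacet
facet normal 0.151 -0.988 0.015
outer loop
vertex 1.729 -1.754 -1.571
vertex 1.99 -1.725 -2.265
vertex 2.782 -1.587 -1.168
endloop
endfacet
facet normal 0.152 -0.988 0.014
outer loop
vertex 2.782 -1.587 -1.168
vertex 1.99 -1.725 -2.265
vertex 3.043 -1.557 -1.862
endloop
endfacet
facet normal 0.924 0.147 0.354
outer loop
vertex 2.782 -1.587 -1.168
vertex 3.043 -1.557 -1.862
vertex 2.777 -0.686 -1.529
endloop
endfacet
facet normal -0.924 -0.147 -0.354
outer loop
vertex 1.99 -1.725 -2.265
vertex 1.723 -0.854 -1.931
vertex 2.095 -1.185 -2.764
endloop
endfacet
facet normal 0.356 -0.671 -0.651
outer loop
vertex 1.99 -1.725 -2.265
vertex 2.095 -1.185 -2.764
vertex 3.043 -1.557 -1.862
endloop
endfacet
facet normal 0.355 -0.671 -0.650
outer loop
vertex 3.043 -1.557 -1.862
vertex 2.095 -1.185 -2.764
vertex 3.148 -1.018 -2.361
endloop
endfacet
facet normal 0.924 0.147 0.353
outer loop
vertex 3.043 -1.557 -1.862
vertex 3.148 -1.018 -2.361
vertex 2.777 -0.686 -1.529
endloop
endfacet

endsolid


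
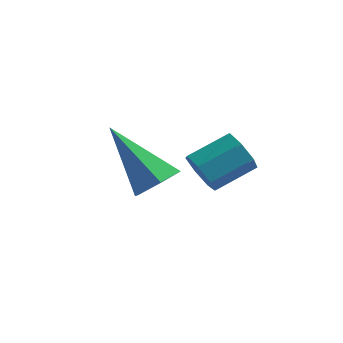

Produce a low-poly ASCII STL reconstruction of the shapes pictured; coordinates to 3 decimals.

solid 
facet normal 0.689 -0.149 -0.709
outer loop
vertex -0.568 0.582 0.487
vertex -1.122 0.386 -0.01
vertex -0.901 1.122 0.05
endloop
endfacet
facet normal 0.357 0.711 0.606
outer loop
vertex -0.568 0.582 0.487
vertex -0.901 1.122 0.05
vertex -2.638 0.714 1.55
endloop
endfacet
facet normal 0.688 -0.149 -0.710
outer loop
vertex -0.901 1.122 0.05
vertex -1.122 0.386 -0.01
vertex -1.456 0.926 -0.447
endloop
endfacet
facet normal -0.281 0.958 -0.064
outer loop
vertex -0.901 1.122 0.05
vertex -1.456 0.926 -0.447
vertex -2.638 0.714 1.55
endloop
endfacet
facet normal 0.690 -0.147 -0.709
outer loop
vertex -1.456 0.926 -0.447
vertex -1.122 0.386 -0.01
vertex -1.676 0.19 -0.508
endloop
endfacet
facet normal -0.837 0.289 -0.465
outer loop
vertex -1.456 0.926 -0.447
vertex -1.676 0.19 -0.508
vertex -2.638 0.714 1.55
endloop
endfacet
facet normal 0.690 -0.149 -0.709
outer loop
vertex -1.676 0.19 -0.508
vertex -1.122 0.386 -0.01
vertex -1.343 -0.349 -0.071
endloop
endfacet
facet normal -0.756 -0.625 -0.194
outer loop
vertex -1.676 0.19 -0.508
vertex -1.343 -0.349 -0.071
vertex -2.638 0.714 1.55
endloop
endfacet
facet normal 0.690 -0.149 -0.709
outer loop
vertex -1.343 -0.349 -0.071
vertex -1.122 0.386 -0.01
vertex -0.789 -0.153 0.427
endloop
endfacet
facet normal -0.120 -0.871 0.476
outer loop
vertex -1.343 -0.349 -0.071
vertex -0.789 -0.153 0.427
vertex -2.638 0.714 1.55
endloop
endfacet
facet normal 0.689 -0.149 -0.709
outer loop
vertex -0.789 -0.153 0.427
vertex -1.122 0.386 -0.01
vertex -0.568 0.582 0.487
endloop
endfacet
facet normal 0.437 -0.203 0.876
outer loop
vertex -0.789 -0.153 0.427
vertex -0.568 0.582 0.487
vertex -2.638 0.714 1.55
endloop
endfacet
facet normal -0.600 -0.681 -0.421
outer loop
vertex 0.81 -0.444 0.722
vertex 0.343 -0.309 1.169
vertex 0.441 -0.03 0.578
endloop
endfacet
facet normal 0.475 0.120 -0.872
outer loop
vertex 0.81 -0.444 0.722
vertex 0.441 -0.03 0.578
vertex 1.583 0.434 1.264
endloop
endfacet
facet normal 0.474 0.122 -0.872
outer loop
vertex 1.583 0.434 1.264
vertex 0.441 -0.03 0.578
vertex 1.214 0.848 1.121
endloop
endfacet
facet normal 0.600 0.680 0.420
outer loop
vertex 1.583 0.434 1.264
vertex 1.214 0.848 1.121
vertex 1.117 0.569 1.711
endloop
endfacet
facet normal -0.600 -0.680 -0.421
outer loop
vertex 0.441 -0.03 0.578
vertex 0.343 -0.309 1.169
vertex -0.002 0.174 0.88
endloop
endfacet
facet normal -0.209 0.641 -0.739
outer loop
vertex 0.441 -0.03 0.578
vertex -0.002 0.174 0.88
vertex 1.214 0.848 1.121
endloop
endfacet
facet normal -0.208 0.640 -0.740
outer loop
vertex 1.214 0.848 1.121
vertex -0.002 0.174 0.88
vertex 0.772 1.052 1.422
endloop
endfacet
facet normal 0.600 0.680 0.420
outer loop
vertex 1.214 0.848 1.121
vertex 0.772 1.052 1.422
vertex 1.117 0.569 1.711
endloop
endfacet
facet normal -0.599 -0.680 -0.422
outer loop
vertex -0.002 0.174 0.88
vertex 0.343 -0.309 1.169
vertex -0.185 0.014 1.398
endloop
endfacet
facet normal -0.734 0.678 -0.050
outer loop
vertex -0.002 0.174 0.88
vertex -0.185 0.014 1.398
vertex 0.772 1.052 1.422
endloop
endfacet
facet normal -0.734 0.678 -0.050
outer loop
vertex 0.772 1.052 1.422
vertex -0.185 0.014 1.398
vertex 0.589 0.892 1.941
endloop
endfacet
facet normal 0.600 0.680 0.421
outer loop
vertex 0.772 1.052 1.422
vertex 0.589 0.892 1.941
vertex 1.117 0.569 1.711
endloop
endfacet
facet normal -0.599 -0.681 -0.421
outer loop
vertex -0.185 0.014 1.398
vertex 0.343 -0.309 1.169
vertex 0.03 -0.389 1.744
endloop
endfacet
facet normal -0.707 0.204 0.677
outer loop
vertex -0.185 0.014 1.398
vertex 0.03 -0.389 1.744
vertex 0.589 0.892 1.941
endloop
endfacet
facet normal -0.707 0.204 0.677
outer loop
vertex 0.589 0.892 1.941
vertex 0.03 -0.389 1.744
vertex 0.804 0.489 2.287
endloop
endfacet
facet normal 0.600 0.681 0.420
outer loop
vertex 0.589 0.892 1.941
vertex 0.804 0.489 2.287
vertex 1.117 0.569 1.711
endloop
endfacet
facet normal -0.600 -0.680 -0.421
outer loop
vertex 0.03 -0.389 1.744
vertex 0.343 -0.309 1.169
vertex 0.481 -0.732 1.656
endloop
endfacet
facet normal -0.147 -0.423 0.894
outer loop
vertex 0.03 -0.389 1.744
vertex 0.481 -0.732 1.656
vertex 0.804 0.489 2.287
endloop
endfacet
facet normal -0.148 -0.423 0.894
outer loop
vertex 0.804 0.489 2.287
vertex 0.481 -0.732 1.656
vertex 1.254 0.146 2.199
endloop
endfacet
facet normal 0.601 0.680 0.421
outer loop
vertex 0.804 0.489 2.287
vertex 1.254 0.146 2.199
vertex 1.117 0.569 1.711
endloop
endfacet
facet normal -0.599 -0.681 -0.421
outer loop
vertex 0.481 -0.732 1.656
vertex 0.343 -0.309 1.169
vertex 0.828 -0.756 1.201
endloop
endfacet
facet normal 0.523 -0.731 0.438
outer loop
vertex 0.481 -0.732 1.656
vertex 0.828 -0.756 1.201
vertex 1.254 0.146 2.199
endloop
endfacet
facet normal 0.523 -0.731 0.438
outer loop
vertex 1.254 0.146 2.199
vertex 0.828 -0.756 1.201
vertex 1.601 0.122 1.744
endloop
endfacet
facet normal 0.600 0.680 0.421
outer loop
vertex 1.254 0.146 2.199
vertex 1.601 0.122 1.744
vertex 1.117 0.569 1.711
endloop
endfacet
facet normal -0.600 -0.681 -0.421
outer loop
vertex 0.828 -0.756 1.201
vertex 0.343 -0.309 1.169
vertex 0.81 -0.444 0.722
endloop
endfacet
facet normal 0.800 -0.489 -0.348
outer loop
vertex 0.828 -0.756 1.201
vertex 0.81 -0.444 0.722
vertex 1.601 0.122 1.744
endloop
endfacet
facet normal 0.800 -0.489 -0.348
outer loop
vertex 1.601 0.122 1.744
vertex 0.81 -0.444 0.722
vertex 1.583 0.434 1.264
endloop
endfacet
facet normal 0.600 0.681 0.420
outer loop
vertex 1.601 0.122 1.744
vertex 1.583 0.434 1.264
vertex 1.117 0.569 1.711
endloop
endfacet

endsolid


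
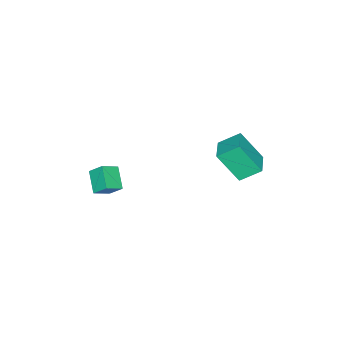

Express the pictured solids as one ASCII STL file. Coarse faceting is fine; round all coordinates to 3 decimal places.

solid 
facet normal -0.883 -0.441 -0.162
outer loop
vertex -0.352 1.972 1.845
vertex -1.003 2.974 2.666
vertex -0.651 3.22 0.083
endloop
endfacet
facet normal 0.449 -0.691 -0.566
outer loop
vertex 0.603 3.846 0.314
vertex -0.352 1.972 1.845
vertex -0.651 3.22 0.083
endloop
endfacet
facet normal -0.883 -0.441 -0.162
outer loop
vertex -0.651 3.22 0.083
vertex -1.003 2.974 2.666
vertex -1.302 4.222 0.904
endloop
endfacet
facet normal -0.137 0.573 -0.808
outer loop
vertex -1.302 4.222 0.904
vertex 0.603 3.846 0.314
vertex -0.651 3.22 0.083
endloop
endfacet
facet normal 0.137 -0.573 0.808
outer loop
vertex -0.352 1.972 1.845
vertex 0.251 3.6 2.897
vertex -1.003 2.974 2.666
endloop
endfacet
facet normal 0.449 -0.691 -0.566
outer loop
vertex 0.902 2.598 2.076
vertex -0.352 1.972 1.845
vertex 0.603 3.846 0.314
endloop
endfacet
facet normal 0.137 -0.573 0.808
outer loop
vertex 0.902 2.598 2.076
vertex 0.251 3.6 2.897
vertex -0.352 1.972 1.845
endloop
endfacet
facet normal -0.449 0.691 0.566
outer loop
vertex -1.003 2.974 2.666
vertex 0.251 3.6 2.897
vertex -1.302 4.222 0.904
endloop
endfacet
facet normal -0.137 0.573 -0.808
outer loop
vertex -0.048 4.848 1.135
vertex 0.603 3.846 0.314
vertex -1.302 4.222 0.904
endloop
endfacet
facet normal -0.449 0.691 0.566
outer loop
vertex -1.302 4.222 0.904
vertex 0.251 3.6 2.897
vertex -0.048 4.848 1.135
endloop
endfacet
facet normal 0.883 0.441 0.162
outer loop
vertex -0.048 4.848 1.135
vertex 0.902 2.598 2.076
vertex 0.603 3.846 0.314
endloop
endfacet
facet normal 0.883 0.441 0.162
outer loop
vertex 0.251 3.6 2.897
vertex 0.902 2.598 2.076
vertex -0.048 4.848 1.135
endloop
endfacet
facet normal -0.633 -0.593 0.497
outer loop
vertex 2.866 -3.354 -0.242
vertex 1.977 -2.9 -0.833
vertex 2.984 -4.121 -1.007
endloop
endfacet
facet normal 0.766 -0.391 0.510
outer loop
vertex 3.903 -3.26 -1.727
vertex 2.866 -3.354 -0.242
vertex 2.984 -4.121 -1.007
endloop
endfacet
facet normal -0.634 -0.594 0.496
outer loop
vertex 2.984 -4.121 -1.007
vertex 1.977 -2.9 -0.833
vertex 2.096 -3.667 -1.599
endloop
endfacet
facet normal 0.109 -0.703 -0.702
outer loop
vertex 2.096 -3.667 -1.599
vertex 3.903 -3.26 -1.727
vertex 2.984 -4.121 -1.007
endloop
endfacet
facet normal -0.108 0.703 0.703
outer loop
vertex 2.866 -3.354 -0.242
vertex 2.896 -2.039 -1.553
vertex 1.977 -2.9 -0.833
endloop
endfacet
facet normal 0.766 -0.391 0.510
outer loop
vertex 3.784 -2.493 -0.961
vertex 2.866 -3.354 -0.242
vertex 3.903 -3.26 -1.727
endloop
endfacet
facet normal -0.109 0.703 0.703
outer loop
vertex 3.784 -2.493 -0.961
vertex 2.896 -2.039 -1.553
vertex 2.866 -3.354 -0.242
endloop
endfacet
facet normal -0.766 0.391 -0.510
outer loop
vertex 1.977 -2.9 -0.833
vertex 2.896 -2.039 -1.553
vertex 2.096 -3.667 -1.599
endloop
endfacet
facet normal 0.108 -0.703 -0.703
outer loop
vertex 3.014 -2.806 -2.318
vertex 3.903 -3.26 -1.727
vertex 2.096 -3.667 -1.599
endloop
endfacet
facet normal -0.766 0.391 -0.510
outer loop
vertex 2.096 -3.667 -1.599
vertex 2.896 -2.039 -1.553
vertex 3.014 -2.806 -2.318
endloop
endfacet
facet normal 0.633 0.594 -0.496
outer loop
vertex 3.014 -2.806 -2.318
vertex 3.784 -2.493 -0.961
vertex 3.903 -3.26 -1.727
endloop
endfacet
facet normal 0.634 0.593 -0.497
outer loop
vertex 2.896 -2.039 -1.553
vertex 3.784 -2.493 -0.961
vertex 3.014 -2.806 -2.318
endloop
endfacet

endsolid


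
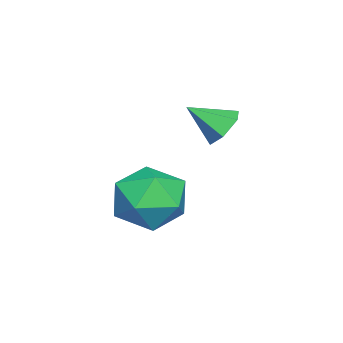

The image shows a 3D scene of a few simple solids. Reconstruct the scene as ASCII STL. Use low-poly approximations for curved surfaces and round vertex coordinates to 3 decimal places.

solid 
facet normal -0.217 0.773 -0.596
outer loop
vertex 1.596 -2.649 -2.608
vertex 1.239 -2.407 -2.164
vertex 1.84 -2.26 -2.192
endloop
endfacet
facet normal 0.899 -0.415 -0.140
outer loop
vertex 1.596 -2.649 -2.608
vertex 1.84 -2.26 -2.192
vertex 1.481 -3.273 -1.496
endloop
endfacet
facet normal -0.217 0.774 -0.595
outer loop
vertex 1.84 -2.26 -2.192
vertex 1.239 -2.407 -2.164
vertex 1.483 -2.018 -1.747
endloop
endfacet
facet normal 0.804 0.115 0.583
outer loop
vertex 1.84 -2.26 -2.192
vertex 1.483 -2.018 -1.747
vertex 1.481 -3.273 -1.496
endloop
endfacet
facet normal -0.215 0.774 -0.596
outer loop
vertex 1.483 -2.018 -1.747
vertex 1.239 -2.407 -2.164
vertex 0.881 -2.164 -1.719
endloop
endfacet
facet normal -0.002 0.196 0.981
outer loop
vertex 1.483 -2.018 -1.747
vertex 0.881 -2.164 -1.719
vertex 1.481 -3.273 -1.496
endloop
endfacet
facet normal -0.217 0.772 -0.597
outer loop
vertex 0.881 -2.164 -1.719
vertex 1.239 -2.407 -2.164
vertex 0.637 -2.554 -2.135
endloop
endfacet
facet normal -0.712 -0.253 0.655
outer loop
vertex 0.881 -2.164 -1.719
vertex 0.637 -2.554 -2.135
vertex 1.481 -3.273 -1.496
endloop
endfacet
facet normal -0.218 0.774 -0.595
outer loop
vertex 0.637 -2.554 -2.135
vertex 1.239 -2.407 -2.164
vertex 0.994 -2.796 -2.58
endloop
endfacet
facet normal -0.617 -0.784 -0.068
outer loop
vertex 0.637 -2.554 -2.135
vertex 0.994 -2.796 -2.58
vertex 1.481 -3.273 -1.496
endloop
endfacet
facet normal -0.217 0.773 -0.596
outer loop
vertex 0.994 -2.796 -2.58
vertex 1.239 -2.407 -2.164
vertex 1.596 -2.649 -2.608
endloop
endfacet
facet normal 0.189 -0.865 -0.466
outer loop
vertex 0.994 -2.796 -2.58
vertex 1.596 -2.649 -2.608
vertex 1.481 -3.273 -1.496
endloop
endfacet
facet normal 0.281 0.795 -0.538
outer loop
vertex 4.116 -3.219 -4.363
vertex 3.238 -2.767 -4.154
vertex 4.031 -2.635 -3.544
endloop
endfacet
facet normal 0.847 0.470 -0.247
outer loop
vertex 4.116 -3.219 -4.363
vertex 4.031 -2.635 -3.544
vertex 4.532 -3.51 -3.49
endloop
endfacet
facet normal 0.855 -0.206 -0.476
outer loop
vertex 4.116 -3.219 -4.363
vertex 4.532 -3.51 -3.49
vertex 4.049 -4.182 -4.067
endloop
endfacet
facet normal 0.294 -0.299 -0.908
outer loop
vertex 4.116 -3.219 -4.363
vertex 4.049 -4.182 -4.067
vertex 3.249 -3.723 -4.478
endloop
endfacet
facet normal -0.060 0.320 -0.946
outer loop
vertex 4.116 -3.219 -4.363
vertex 3.249 -3.723 -4.478
vertex 3.238 -2.767 -4.154
endloop
endfacet
facet normal 0.758 0.462 0.460
outer loop
vertex 4.532 -3.51 -3.49
vertex 4.031 -2.635 -3.544
vertex 3.911 -3.237 -2.742
endloop
endfacet
facet normal -0.157 0.987 -0.009
outer loop
vertex 4.031 -2.635 -3.544
vertex 3.238 -2.767 -4.154
vertex 3.111 -2.778 -3.153
endloop
endfacet
facet normal -0.710 0.219 -0.669
outer loop
vertex 3.238 -2.767 -4.154
vertex 3.249 -3.723 -4.478
vertex 2.628 -3.45 -3.73
endloop
endfacet
facet normal -0.137 -0.782 -0.608
outer loop
vertex 3.249 -3.723 -4.478
vertex 4.049 -4.182 -4.067
vertex 3.129 -4.325 -3.676
endloop
endfacet
facet normal 0.770 -0.631 0.091
outer loop
vertex 4.049 -4.182 -4.067
vertex 4.532 -3.51 -3.49
vertex 3.922 -4.193 -3.066
endloop
endfacet
facet normal -0.294 0.299 0.908
outer loop
vertex 3.044 -3.741 -2.857
vertex 3.911 -3.237 -2.742
vertex 3.111 -2.778 -3.153
endloop
endfacet
facet normal -0.855 0.206 0.476
outer loop
vertex 3.044 -3.741 -2.857
vertex 3.111 -2.778 -3.153
vertex 2.628 -3.45 -3.73
endloop
endfacet
facet normal -0.847 -0.470 0.247
outer loop
vertex 3.044 -3.741 -2.857
vertex 2.628 -3.45 -3.73
vertex 3.129 -4.325 -3.676
endloop
endfacet
facet normal -0.281 -0.795 0.538
outer loop
vertex 3.044 -3.741 -2.857
vertex 3.129 -4.325 -3.676
vertex 3.922 -4.193 -3.066
endloop
endfacet
facet normal 0.060 -0.320 0.946
outer loop
vertex 3.044 -3.741 -2.857
vertex 3.922 -4.193 -3.066
vertex 3.911 -3.237 -2.742
endloop
endfacet
facet normal 0.137 0.782 0.608
outer loop
vertex 3.111 -2.778 -3.153
vertex 3.911 -3.237 -2.742
vertex 4.031 -2.635 -3.544
endloop
endfacet
facet normal -0.770 0.631 -0.091
outer loop
vertex 2.628 -3.45 -3.73
vertex 3.111 -2.778 -3.153
vertex 3.238 -2.767 -4.154
endloop
endfacet
facet normal -0.758 -0.462 -0.460
outer loop
vertex 3.129 -4.325 -3.676
vertex 2.628 -3.45 -3.73
vertex 3.249 -3.723 -4.478
endloop
endfacet
facet normal 0.157 -0.987 0.009
outer loop
vertex 3.922 -4.193 -3.066
vertex 3.129 -4.325 -3.676
vertex 4.049 -4.182 -4.067
endloop
endfacet
facet normal 0.710 -0.219 0.669
outer loop
vertex 3.911 -3.237 -2.742
vertex 3.922 -4.193 -3.066
vertex 4.532 -3.51 -3.49
endloop
endfacet

endsolid


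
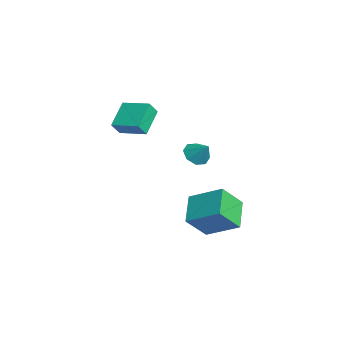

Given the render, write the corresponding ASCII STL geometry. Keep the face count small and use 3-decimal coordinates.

solid 
facet normal -0.638 0.486 0.598
outer loop
vertex -3.752 -2.545 4.611
vertex -2.572 -1.357 4.906
vertex -4.082 -2.025 3.836
endloop
endfacet
facet normal -0.694 -0.699 -0.173
outer loop
vertex -2.928 -2.903 2.754
vertex -3.752 -2.545 4.611
vertex -4.082 -2.025 3.836
endloop
endfacet
facet normal -0.638 0.485 0.598
outer loop
vertex -4.082 -2.025 3.836
vertex -2.572 -1.357 4.906
vertex -2.903 -0.837 4.131
endloop
endfacet
facet normal -0.334 0.526 -0.783
outer loop
vertex -2.903 -0.837 4.131
vertex -2.928 -2.903 2.754
vertex -4.082 -2.025 3.836
endloop
endfacet
facet normal 0.334 -0.526 0.782
outer loop
vertex -3.752 -2.545 4.611
vertex -1.418 -2.235 3.824
vertex -2.572 -1.357 4.906
endloop
endfacet
facet normal -0.694 -0.699 -0.173
outer loop
vertex -2.597 -3.423 3.529
vertex -3.752 -2.545 4.611
vertex -2.928 -2.903 2.754
endloop
endfacet
facet normal 0.334 -0.525 0.783
outer loop
vertex -2.597 -3.423 3.529
vertex -1.418 -2.235 3.824
vertex -3.752 -2.545 4.611
endloop
endfacet
facet normal 0.694 0.699 0.173
outer loop
vertex -2.572 -1.357 4.906
vertex -1.418 -2.235 3.824
vertex -2.903 -0.837 4.131
endloop
endfacet
facet normal -0.334 0.526 -0.783
outer loop
vertex -1.748 -1.715 3.049
vertex -2.928 -2.903 2.754
vertex -2.903 -0.837 4.131
endloop
endfacet
facet normal 0.694 0.699 0.174
outer loop
vertex -2.903 -0.837 4.131
vertex -1.418 -2.235 3.824
vertex -1.748 -1.715 3.049
endloop
endfacet
facet normal 0.638 -0.485 -0.598
outer loop
vertex -1.748 -1.715 3.049
vertex -2.597 -3.423 3.529
vertex -2.928 -2.903 2.754
endloop
endfacet
facet normal 0.638 -0.485 -0.597
outer loop
vertex -1.418 -2.235 3.824
vertex -2.597 -3.423 3.529
vertex -1.748 -1.715 3.049
endloop
endfacet
facet normal -0.608 -0.372 -0.701
outer loop
vertex -3.454 1.968 -0.407
vertex -3.906 1.573 0.195
vertex -3.94 2.335 -0.18
endloop
endfacet
facet normal 0.546 0.822 -0.161
outer loop
vertex -3.454 1.968 -0.407
vertex -3.94 2.335 -0.18
vertex -3.134 2.047 1.085
endloop
endfacet
facet normal -0.608 -0.372 -0.701
outer loop
vertex -3.94 2.335 -0.18
vertex -3.906 1.573 0.195
vertex -4.407 2.257 0.266
endloop
endfacet
facet normal 0.031 0.979 0.203
outer loop
vertex -3.94 2.335 -0.18
vertex -4.407 2.257 0.266
vertex -3.134 2.047 1.085
endloop
endfacet
facet normal -0.608 -0.373 -0.701
outer loop
vertex -4.407 2.257 0.266
vertex -3.906 1.573 0.195
vertex -4.58 1.778 0.671
endloop
endfacet
facet normal -0.316 0.677 0.665
outer loop
vertex -4.407 2.257 0.266
vertex -4.58 1.778 0.671
vertex -3.134 2.047 1.085
endloop
endfacet
facet normal -0.608 -0.373 -0.701
outer loop
vertex -4.58 1.778 0.671
vertex -3.906 1.573 0.195
vertex -4.358 1.179 0.797
endloop
endfacet
facet normal -0.290 0.093 0.953
outer loop
vertex -4.58 1.778 0.671
vertex -4.358 1.179 0.797
vertex -3.134 2.047 1.085
endloop
endfacet
facet normal -0.609 -0.372 -0.701
outer loop
vertex -4.358 1.179 0.797
vertex -3.906 1.573 0.195
vertex -3.872 0.811 0.57
endloop
endfacet
facet normal 0.094 -0.430 0.898
outer loop
vertex -4.358 1.179 0.797
vertex -3.872 0.811 0.57
vertex -3.134 2.047 1.085
endloop
endfacet
facet normal -0.607 -0.372 -0.702
outer loop
vertex -3.872 0.811 0.57
vertex -3.906 1.573 0.195
vertex -3.405 0.89 0.124
endloop
endfacet
facet normal 0.609 -0.586 0.534
outer loop
vertex -3.872 0.811 0.57
vertex -3.405 0.89 0.124
vertex -3.134 2.047 1.085
endloop
endfacet
facet normal -0.608 -0.373 -0.701
outer loop
vertex -3.405 0.89 0.124
vertex -3.906 1.573 0.195
vertex -3.232 1.369 -0.281
endloop
endfacet
facet normal 0.956 -0.284 0.072
outer loop
vertex -3.405 0.89 0.124
vertex -3.232 1.369 -0.281
vertex -3.134 2.047 1.085
endloop
endfacet
facet normal -0.608 -0.373 -0.701
outer loop
vertex -3.232 1.369 -0.281
vertex -3.906 1.573 0.195
vertex -3.454 1.968 -0.407
endloop
endfacet
facet normal 0.930 0.299 -0.215
outer loop
vertex -3.232 1.369 -0.281
vertex -3.454 1.968 -0.407
vertex -3.134 2.047 1.085
endloop
endfacet
facet normal -0.548 -0.700 -0.458
outer loop
vertex 3.032 -0.807 -1.18
vertex 1.508 -0.245 -0.214
vertex 2.622 0.394 -2.526
endloop
endfacet
facet normal 0.807 -0.297 -0.511
outer loop
vertex 3.772 1.865 -1.566
vertex 3.032 -0.807 -1.18
vertex 2.622 0.394 -2.526
endloop
endfacet
facet normal -0.548 -0.701 -0.458
outer loop
vertex 2.622 0.394 -2.526
vertex 1.508 -0.245 -0.214
vertex 1.097 0.956 -1.561
endloop
endfacet
facet normal -0.222 0.649 -0.728
outer loop
vertex 1.097 0.956 -1.561
vertex 3.772 1.865 -1.566
vertex 2.622 0.394 -2.526
endloop
endfacet
facet normal 0.222 -0.649 0.728
outer loop
vertex 3.032 -0.807 -1.18
vertex 2.658 1.226 0.746
vertex 1.508 -0.245 -0.214
endloop
endfacet
facet normal 0.807 -0.297 -0.511
outer loop
vertex 4.183 0.664 -0.219
vertex 3.032 -0.807 -1.18
vertex 3.772 1.865 -1.566
endloop
endfacet
facet normal 0.222 -0.649 0.728
outer loop
vertex 4.183 0.664 -0.219
vertex 2.658 1.226 0.746
vertex 3.032 -0.807 -1.18
endloop
endfacet
facet normal -0.807 0.297 0.511
outer loop
vertex 1.508 -0.245 -0.214
vertex 2.658 1.226 0.746
vertex 1.097 0.956 -1.561
endloop
endfacet
facet normal -0.222 0.649 -0.728
outer loop
vertex 2.248 2.427 -0.6
vertex 3.772 1.865 -1.566
vertex 1.097 0.956 -1.561
endloop
endfacet
facet normal -0.807 0.297 0.511
outer loop
vertex 1.097 0.956 -1.561
vertex 2.658 1.226 0.746
vertex 2.248 2.427 -0.6
endloop
endfacet
facet normal 0.548 0.700 0.457
outer loop
vertex 2.248 2.427 -0.6
vertex 4.183 0.664 -0.219
vertex 3.772 1.865 -1.566
endloop
endfacet
facet normal 0.548 0.700 0.458
outer loop
vertex 2.658 1.226 0.746
vertex 4.183 0.664 -0.219
vertex 2.248 2.427 -0.6
endloop
endfacet

endsolid


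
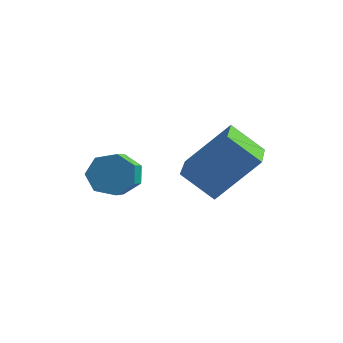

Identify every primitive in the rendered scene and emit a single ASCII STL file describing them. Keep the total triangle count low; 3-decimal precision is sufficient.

solid 
facet normal -0.586 -0.350 -0.730
outer loop
vertex -1.445 -3.184 2.281
vertex -1.861 -1.821 1.962
vertex -0.437 -3.078 1.421
endloop
endfacet
facet normal 0.285 -0.933 0.219
outer loop
vertex 0.701 -2.399 2.838
vertex -1.445 -3.184 2.281
vertex -0.437 -3.078 1.421
endloop
endfacet
facet normal -0.586 -0.350 -0.731
outer loop
vertex -0.437 -3.078 1.421
vertex -1.861 -1.821 1.962
vertex -0.852 -1.715 1.102
endloop
endfacet
facet normal 0.758 0.079 -0.647
outer loop
vertex -0.852 -1.715 1.102
vertex 0.701 -2.399 2.838
vertex -0.437 -3.078 1.421
endloop
endfacet
facet normal -0.758 -0.080 0.647
outer loop
vertex -1.445 -3.184 2.281
vertex -0.723 -1.142 3.379
vertex -1.861 -1.821 1.962
endloop
endfacet
facet normal 0.285 -0.933 0.219
outer loop
vertex -0.308 -2.505 3.698
vertex -1.445 -3.184 2.281
vertex 0.701 -2.399 2.838
endloop
endfacet
facet normal -0.759 -0.080 0.647
outer loop
vertex -0.308 -2.505 3.698
vertex -0.723 -1.142 3.379
vertex -1.445 -3.184 2.281
endloop
endfacet
facet normal -0.285 0.933 -0.219
outer loop
vertex -1.861 -1.821 1.962
vertex -0.723 -1.142 3.379
vertex -0.852 -1.715 1.102
endloop
endfacet
facet normal 0.758 0.080 -0.647
outer loop
vertex 0.285 -1.036 2.519
vertex 0.701 -2.399 2.838
vertex -0.852 -1.715 1.102
endloop
endfacet
facet normal -0.285 0.933 -0.219
outer loop
vertex -0.852 -1.715 1.102
vertex -0.723 -1.142 3.379
vertex 0.285 -1.036 2.519
endloop
endfacet
facet normal 0.586 0.350 0.731
outer loop
vertex 0.285 -1.036 2.519
vertex -0.308 -2.505 3.698
vertex 0.701 -2.399 2.838
endloop
endfacet
facet normal 0.587 0.350 0.731
outer loop
vertex -0.723 -1.142 3.379
vertex -0.308 -2.505 3.698
vertex 0.285 -1.036 2.519
endloop
endfacet
facet normal -0.234 0.831 -0.505
outer loop
vertex -3.04 -3.52 1.257
vertex -3.324 -3.231 1.864
vertex -2.638 -3.188 1.617
endloop
endfacet
facet normal 0.737 -0.188 -0.650
outer loop
vertex -3.04 -3.52 1.257
vertex -2.638 -3.188 1.617
vertex -2.692 -4.758 2.009
endloop
endfacet
facet normal 0.737 -0.187 -0.649
outer loop
vertex -2.692 -4.758 2.009
vertex -2.638 -3.188 1.617
vertex -2.29 -4.426 2.37
endloop
endfacet
facet normal 0.233 -0.831 0.505
outer loop
vertex -2.692 -4.758 2.009
vertex -2.29 -4.426 2.37
vertex -2.976 -4.469 2.616
endloop
endfacet
facet normal -0.234 0.831 -0.504
outer loop
vertex -2.638 -3.188 1.617
vertex -3.324 -3.231 1.864
vertex -2.753 -2.889 2.163
endloop
endfacet
facet normal 0.955 0.293 0.041
outer loop
vertex -2.638 -3.188 1.617
vertex -2.753 -2.889 2.163
vertex -2.29 -4.426 2.37
endloop
endfacet
facet normal 0.955 0.293 0.041
outer loop
vertex -2.29 -4.426 2.37
vertex -2.753 -2.889 2.163
vertex -2.405 -4.127 2.916
endloop
endfacet
facet normal 0.233 -0.831 0.504
outer loop
vertex -2.29 -4.426 2.37
vertex -2.405 -4.127 2.916
vertex -2.976 -4.469 2.616
endloop
endfacet
facet normal -0.233 0.831 -0.505
outer loop
vertex -2.753 -2.889 2.163
vertex -3.324 -3.231 1.864
vertex -3.298 -2.847 2.484
endloop
endfacet
facet normal 0.454 0.553 0.699
outer loop
vertex -2.753 -2.889 2.163
vertex -3.298 -2.847 2.484
vertex -2.405 -4.127 2.916
endloop
endfacet
facet normal 0.453 0.552 0.700
outer loop
vertex -2.405 -4.127 2.916
vertex -3.298 -2.847 2.484
vertex -2.95 -4.085 3.236
endloop
endfacet
facet normal 0.232 -0.831 0.505
outer loop
vertex -2.405 -4.127 2.916
vertex -2.95 -4.085 3.236
vertex -2.976 -4.469 2.616
endloop
endfacet
facet normal -0.233 0.831 -0.505
outer loop
vertex -3.298 -2.847 2.484
vertex -3.324 -3.231 1.864
vertex -3.862 -3.094 2.338
endloop
endfacet
facet normal -0.389 0.396 0.832
outer loop
vertex -3.298 -2.847 2.484
vertex -3.862 -3.094 2.338
vertex -2.95 -4.085 3.236
endloop
endfacet
facet normal -0.389 0.396 0.832
outer loop
vertex -2.95 -4.085 3.236
vertex -3.862 -3.094 2.338
vertex -3.514 -4.332 3.09
endloop
endfacet
facet normal 0.233 -0.831 0.505
outer loop
vertex -2.95 -4.085 3.236
vertex -3.514 -4.332 3.09
vertex -2.976 -4.469 2.616
endloop
endfacet
facet normal -0.233 0.831 -0.505
outer loop
vertex -3.862 -3.094 2.338
vertex -3.324 -3.231 1.864
vertex -4.021 -3.445 1.834
endloop
endfacet
facet normal -0.939 -0.059 0.338
outer loop
vertex -3.862 -3.094 2.338
vertex -4.021 -3.445 1.834
vertex -3.514 -4.332 3.09
endloop
endfacet
facet normal -0.939 -0.059 0.338
outer loop
vertex -3.514 -4.332 3.09
vertex -4.021 -3.445 1.834
vertex -3.673 -4.683 2.587
endloop
endfacet
facet normal 0.234 -0.830 0.506
outer loop
vertex -3.514 -4.332 3.09
vertex -3.673 -4.683 2.587
vertex -2.976 -4.469 2.616
endloop
endfacet
facet normal -0.234 0.831 -0.504
outer loop
vertex -4.021 -3.445 1.834
vertex -3.324 -3.231 1.864
vertex -3.655 -3.634 1.353
endloop
endfacet
facet normal -0.782 -0.469 -0.410
outer loop
vertex -4.021 -3.445 1.834
vertex -3.655 -3.634 1.353
vertex -3.673 -4.683 2.587
endloop
endfacet
facet normal -0.782 -0.469 -0.410
outer loop
vertex -3.673 -4.683 2.587
vertex -3.655 -3.634 1.353
vertex -3.307 -4.872 2.106
endloop
endfacet
facet normal 0.234 -0.831 0.505
outer loop
vertex -3.673 -4.683 2.587
vertex -3.307 -4.872 2.106
vertex -2.976 -4.469 2.616
endloop
endfacet
facet normal -0.233 0.831 -0.505
outer loop
vertex -3.655 -3.634 1.353
vertex -3.324 -3.231 1.864
vertex -3.04 -3.52 1.257
endloop
endfacet
facet normal -0.035 -0.527 -0.849
outer loop
vertex -3.655 -3.634 1.353
vertex -3.04 -3.52 1.257
vertex -3.307 -4.872 2.106
endloop
endfacet
facet normal -0.036 -0.526 -0.850
outer loop
vertex -3.307 -4.872 2.106
vertex -3.04 -3.52 1.257
vertex -2.692 -4.758 2.009
endloop
endfacet
facet normal 0.234 -0.831 0.505
outer loop
vertex -3.307 -4.872 2.106
vertex -2.692 -4.758 2.009
vertex -2.976 -4.469 2.616
endloop
endfacet

endsolid


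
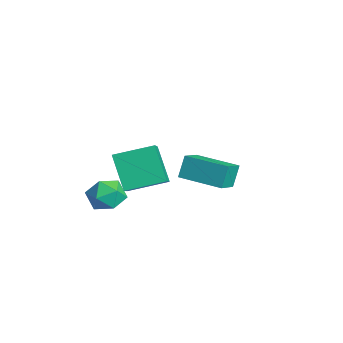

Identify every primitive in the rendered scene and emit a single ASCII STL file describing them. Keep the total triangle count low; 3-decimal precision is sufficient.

solid 
facet normal -0.616 0.651 -0.444
outer loop
vertex -4.244 2.398 -3.491
vertex -2.728 3.775 -3.576
vertex -3.926 1.984 -4.538
endloop
endfacet
facet normal -0.740 -0.672 0.041
outer loop
vertex -3.132 1.145 -3.964
vertex -4.244 2.398 -3.491
vertex -3.926 1.984 -4.538
endloop
endfacet
facet normal -0.616 0.651 -0.444
outer loop
vertex -3.926 1.984 -4.538
vertex -2.728 3.775 -3.576
vertex -2.41 3.361 -4.623
endloop
endfacet
facet normal 0.272 -0.355 -0.895
outer loop
vertex -2.41 3.361 -4.623
vertex -3.132 1.145 -3.964
vertex -3.926 1.984 -4.538
endloop
endfacet
facet normal -0.272 0.355 0.895
outer loop
vertex -4.244 2.398 -3.491
vertex -1.934 2.936 -3.002
vertex -2.728 3.775 -3.576
endloop
endfacet
facet normal -0.740 -0.672 0.041
outer loop
vertex -3.45 1.559 -2.917
vertex -4.244 2.398 -3.491
vertex -3.132 1.145 -3.964
endloop
endfacet
facet normal -0.272 0.355 0.895
outer loop
vertex -3.45 1.559 -2.917
vertex -1.934 2.936 -3.002
vertex -4.244 2.398 -3.491
endloop
endfacet
facet normal 0.740 0.672 -0.041
outer loop
vertex -2.728 3.775 -3.576
vertex -1.934 2.936 -3.002
vertex -2.41 3.361 -4.623
endloop
endfacet
facet normal 0.272 -0.355 -0.895
outer loop
vertex -1.616 2.522 -4.049
vertex -3.132 1.145 -3.964
vertex -2.41 3.361 -4.623
endloop
endfacet
facet normal 0.740 0.672 -0.041
outer loop
vertex -2.41 3.361 -4.623
vertex -1.934 2.936 -3.002
vertex -1.616 2.522 -4.049
endloop
endfacet
facet normal 0.616 -0.651 0.444
outer loop
vertex -1.616 2.522 -4.049
vertex -3.45 1.559 -2.917
vertex -3.132 1.145 -3.964
endloop
endfacet
facet normal 0.616 -0.651 0.444
outer loop
vertex -1.934 2.936 -3.002
vertex -3.45 1.559 -2.917
vertex -1.616 2.522 -4.049
endloop
endfacet
facet normal -0.576 -0.540 0.613
outer loop
vertex -3.286 -2.329 -3.595
vertex -2.779 -3.091 -3.79
vertex -2.537 -2.538 -3.075
endloop
endfacet
facet normal -0.539 0.137 0.831
outer loop
vertex -3.286 -2.329 -3.595
vertex -2.537 -2.538 -3.075
vertex -2.699 -1.652 -3.326
endloop
endfacet
facet normal -0.776 0.553 0.303
outer loop
vertex -3.286 -2.329 -3.595
vertex -2.699 -1.652 -3.326
vertex -3.042 -1.656 -4.197
endloop
endfacet
facet normal -0.961 0.131 -0.243
outer loop
vertex -3.286 -2.329 -3.595
vertex -3.042 -1.656 -4.197
vertex -3.091 -2.546 -4.484
endloop
endfacet
facet normal -0.837 -0.544 -0.051
outer loop
vertex -3.286 -2.329 -3.595
vertex -3.091 -2.546 -4.484
vertex -2.779 -3.091 -3.79
endloop
endfacet
facet normal 0.148 0.295 0.944
outer loop
vertex -2.699 -1.652 -3.326
vertex -2.537 -2.538 -3.075
vertex -1.829 -1.994 -3.356
endloop
endfacet
facet normal 0.088 -0.802 0.591
outer loop
vertex -2.537 -2.538 -3.075
vertex -2.779 -3.091 -3.79
vertex -1.878 -2.884 -3.643
endloop
endfacet
facet normal -0.334 -0.808 -0.484
outer loop
vertex -2.779 -3.091 -3.79
vertex -3.091 -2.546 -4.484
vertex -2.221 -2.888 -4.514
endloop
endfacet
facet normal -0.535 0.286 -0.795
outer loop
vertex -3.091 -2.546 -4.484
vertex -3.042 -1.656 -4.197
vertex -2.383 -2.002 -4.765
endloop
endfacet
facet normal -0.237 0.968 0.089
outer loop
vertex -3.042 -1.656 -4.197
vertex -2.699 -1.652 -3.326
vertex -2.141 -1.449 -4.05
endloop
endfacet
facet normal 0.961 -0.131 0.243
outer loop
vertex -1.634 -2.211 -4.245
vertex -1.829 -1.994 -3.356
vertex -1.878 -2.884 -3.643
endloop
endfacet
facet normal 0.776 -0.553 -0.303
outer loop
vertex -1.634 -2.211 -4.245
vertex -1.878 -2.884 -3.643
vertex -2.221 -2.888 -4.514
endloop
endfacet
facet normal 0.539 -0.137 -0.831
outer loop
vertex -1.634 -2.211 -4.245
vertex -2.221 -2.888 -4.514
vertex -2.383 -2.002 -4.765
endloop
endfacet
facet normal 0.576 0.540 -0.613
outer loop
vertex -1.634 -2.211 -4.245
vertex -2.383 -2.002 -4.765
vertex -2.141 -1.449 -4.05
endloop
endfacet
facet normal 0.837 0.544 0.051
outer loop
vertex -1.634 -2.211 -4.245
vertex -2.141 -1.449 -4.05
vertex -1.829 -1.994 -3.356
endloop
endfacet
facet normal 0.535 -0.286 0.795
outer loop
vertex -1.878 -2.884 -3.643
vertex -1.829 -1.994 -3.356
vertex -2.537 -2.538 -3.075
endloop
endfacet
facet normal 0.237 -0.968 -0.089
outer loop
vertex -2.221 -2.888 -4.514
vertex -1.878 -2.884 -3.643
vertex -2.779 -3.091 -3.79
endloop
endfacet
facet normal -0.148 -0.295 -0.944
outer loop
vertex -2.383 -2.002 -4.765
vertex -2.221 -2.888 -4.514
vertex -3.091 -2.546 -4.484
endloop
endfacet
facet normal -0.088 0.802 -0.591
outer loop
vertex -2.141 -1.449 -4.05
vertex -2.383 -2.002 -4.765
vertex -3.042 -1.656 -4.197
endloop
endfacet
facet normal 0.334 0.808 0.484
outer loop
vertex -1.829 -1.994 -3.356
vertex -2.141 -1.449 -4.05
vertex -2.699 -1.652 -3.326
endloop
endfacet
facet normal -0.595 -0.068 0.801
outer loop
vertex 0.401 -2.909 0.282
vertex 0.801 -1.262 0.719
vertex -0.963 -2.322 -0.681
endloop
endfacet
facet normal -0.229 -0.941 -0.250
outer loop
vertex 0.119 -2.198 -2.139
vertex 0.401 -2.909 0.282
vertex -0.963 -2.322 -0.681
endloop
endfacet
facet normal -0.595 -0.069 0.801
outer loop
vertex -0.963 -2.322 -0.681
vertex 0.801 -1.262 0.719
vertex -0.564 -0.675 -0.244
endloop
endfacet
facet normal -0.771 0.331 -0.544
outer loop
vertex -0.564 -0.675 -0.244
vertex 0.119 -2.198 -2.139
vertex -0.963 -2.322 -0.681
endloop
endfacet
facet normal 0.771 -0.332 0.544
outer loop
vertex 0.401 -2.909 0.282
vertex 1.883 -1.138 -0.739
vertex 0.801 -1.262 0.719
endloop
endfacet
facet normal -0.228 -0.941 -0.250
outer loop
vertex 1.484 -2.785 -1.176
vertex 0.401 -2.909 0.282
vertex 0.119 -2.198 -2.139
endloop
endfacet
facet normal 0.771 -0.331 0.544
outer loop
vertex 1.484 -2.785 -1.176
vertex 1.883 -1.138 -0.739
vertex 0.401 -2.909 0.282
endloop
endfacet
facet normal 0.229 0.941 0.250
outer loop
vertex 0.801 -1.262 0.719
vertex 1.883 -1.138 -0.739
vertex -0.564 -0.675 -0.244
endloop
endfacet
facet normal -0.771 0.332 -0.544
outer loop
vertex 0.519 -0.551 -1.702
vertex 0.119 -2.198 -2.139
vertex -0.564 -0.675 -0.244
endloop
endfacet
facet normal 0.229 0.941 0.250
outer loop
vertex -0.564 -0.675 -0.244
vertex 1.883 -1.138 -0.739
vertex 0.519 -0.551 -1.702
endloop
endfacet
facet normal 0.595 0.068 -0.801
outer loop
vertex 0.519 -0.551 -1.702
vertex 1.484 -2.785 -1.176
vertex 0.119 -2.198 -2.139
endloop
endfacet
facet normal 0.595 0.068 -0.801
outer loop
vertex 1.883 -1.138 -0.739
vertex 1.484 -2.785 -1.176
vertex 0.519 -0.551 -1.702
endloop
endfacet

endsolid
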